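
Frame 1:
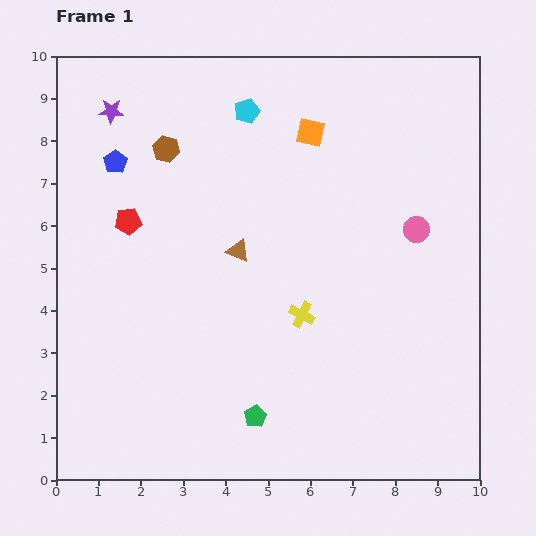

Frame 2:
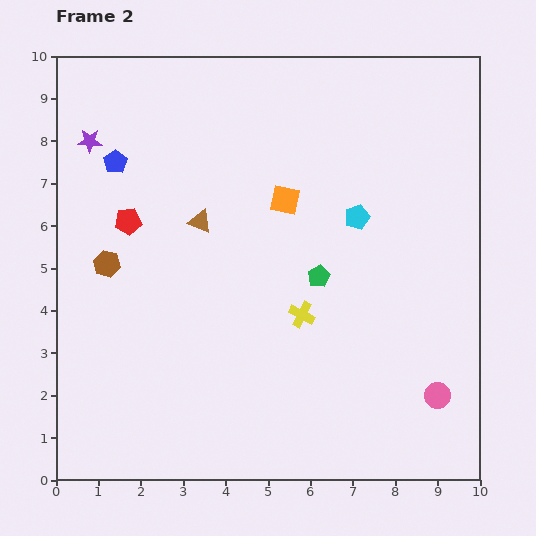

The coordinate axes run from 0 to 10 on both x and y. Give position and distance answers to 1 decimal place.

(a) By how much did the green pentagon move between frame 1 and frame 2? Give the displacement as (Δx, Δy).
(1.5, 3.3)

The green pentagon was at (4.7, 1.5) in frame 1 and (6.2, 4.8) in frame 2.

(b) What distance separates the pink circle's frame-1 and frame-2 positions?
3.9

The pink circle moved from (8.5, 5.9) to (9.0, 2.0), a distance of √(0.5² + 3.9²) ≈ 3.9.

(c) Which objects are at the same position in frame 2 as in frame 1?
the blue pentagon, the red pentagon, the yellow cross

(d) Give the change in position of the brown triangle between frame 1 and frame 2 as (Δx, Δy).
(-0.9, 0.7)

The brown triangle was at (4.3, 5.4) in frame 1 and (3.4, 6.1) in frame 2.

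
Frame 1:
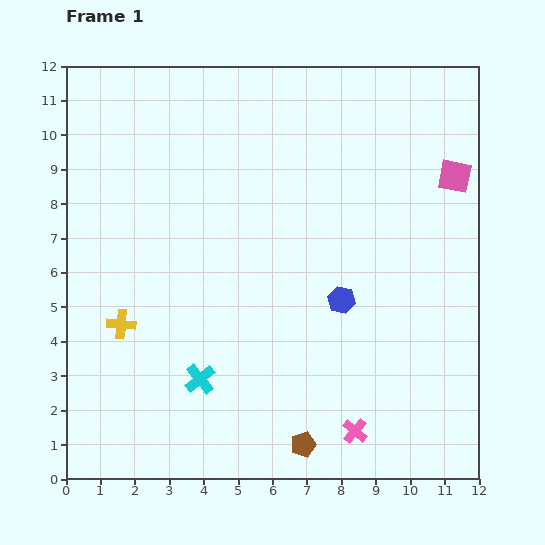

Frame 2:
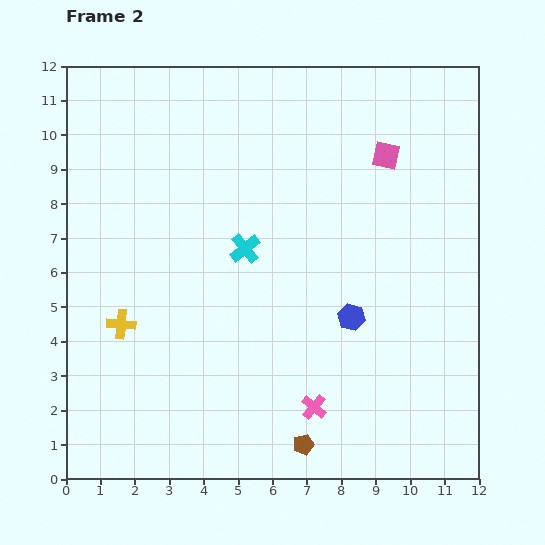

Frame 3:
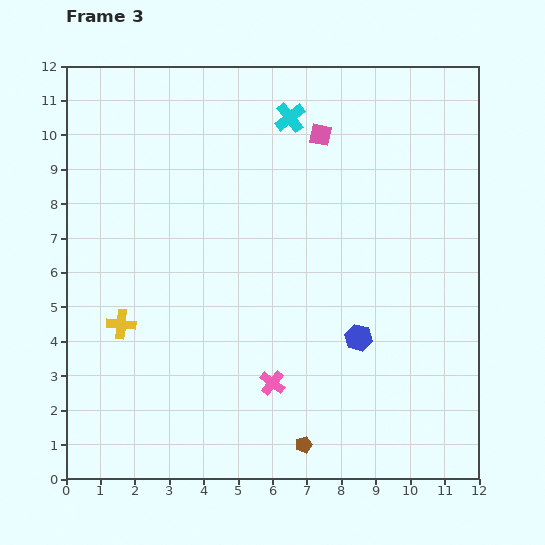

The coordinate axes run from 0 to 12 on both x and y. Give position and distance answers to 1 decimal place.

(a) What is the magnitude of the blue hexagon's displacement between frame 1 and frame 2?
0.6

The blue hexagon moved from (8.0, 5.2) to (8.3, 4.7), a distance of √(0.3² + 0.5²) ≈ 0.6.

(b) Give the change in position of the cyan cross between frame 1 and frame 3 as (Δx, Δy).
(2.6, 7.6)

The cyan cross was at (3.9, 2.9) in frame 1 and (6.5, 10.5) in frame 3.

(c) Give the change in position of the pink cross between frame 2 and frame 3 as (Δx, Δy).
(-1.2, 0.7)

The pink cross was at (7.2, 2.1) in frame 2 and (6.0, 2.8) in frame 3.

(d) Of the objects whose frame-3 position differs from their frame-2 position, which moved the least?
the blue hexagon

(moved 0.6)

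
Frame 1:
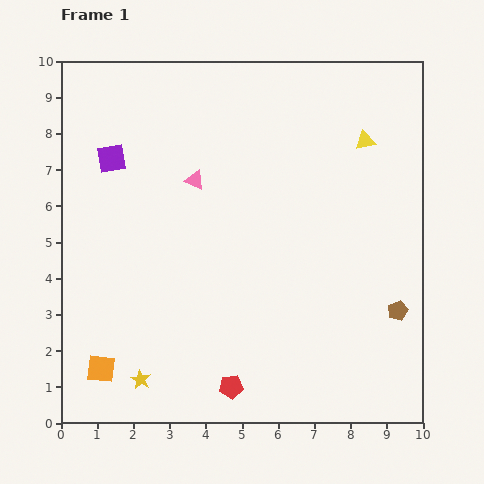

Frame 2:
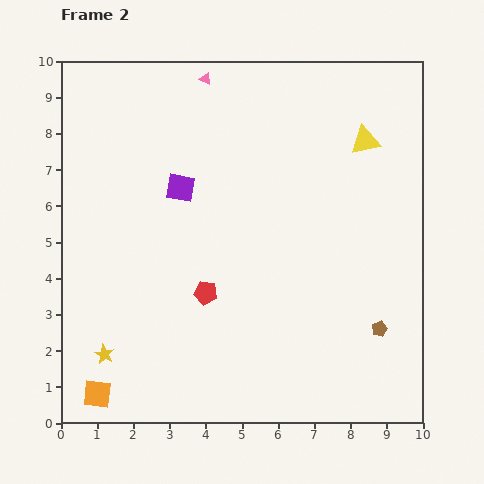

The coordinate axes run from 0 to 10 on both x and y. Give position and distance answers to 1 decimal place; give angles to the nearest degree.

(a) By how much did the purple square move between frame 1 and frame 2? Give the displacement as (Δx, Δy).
(1.9, -0.8)

The purple square was at (1.4, 7.3) in frame 1 and (3.3, 6.5) in frame 2.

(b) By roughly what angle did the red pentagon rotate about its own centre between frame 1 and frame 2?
16° clockwise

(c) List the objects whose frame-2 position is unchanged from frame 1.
the yellow triangle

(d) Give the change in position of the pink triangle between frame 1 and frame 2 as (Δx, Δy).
(0.3, 2.8)

The pink triangle was at (3.7, 6.7) in frame 1 and (4.0, 9.5) in frame 2.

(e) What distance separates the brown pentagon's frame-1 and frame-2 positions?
0.7

The brown pentagon moved from (9.3, 3.1) to (8.8, 2.6), a distance of √(0.5² + 0.5²) ≈ 0.7.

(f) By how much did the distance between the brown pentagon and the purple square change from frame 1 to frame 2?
-2.2

Distance in frame 1: 8.9. Distance in frame 2: 6.7.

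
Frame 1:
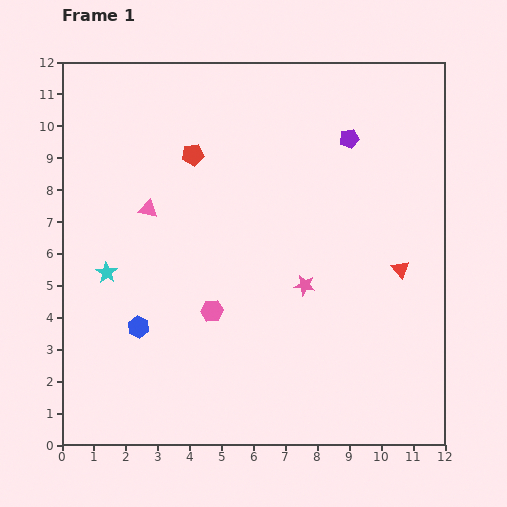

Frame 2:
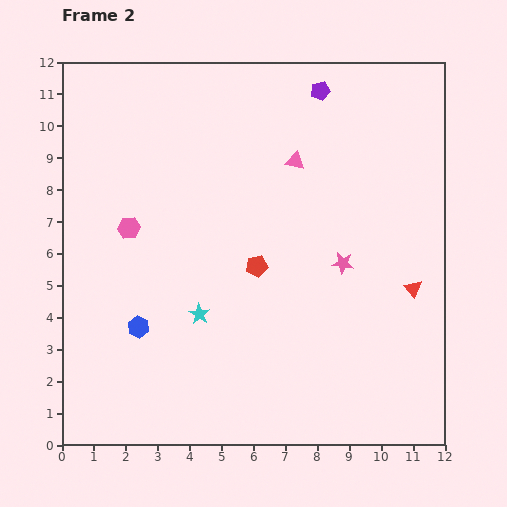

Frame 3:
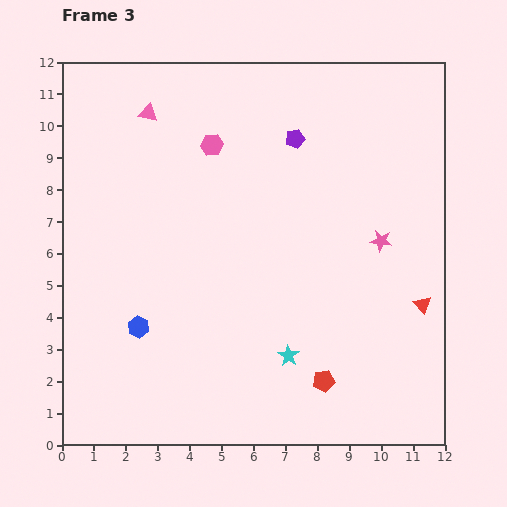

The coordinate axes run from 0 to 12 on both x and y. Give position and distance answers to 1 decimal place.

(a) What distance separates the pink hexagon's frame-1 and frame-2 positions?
3.7

The pink hexagon moved from (4.7, 4.2) to (2.1, 6.8), a distance of √(2.6² + 2.6²) ≈ 3.7.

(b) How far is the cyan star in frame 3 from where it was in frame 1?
6.3

The cyan star moved from (1.4, 5.4) to (7.1, 2.8), a distance of √(5.7² + 2.6²) ≈ 6.3.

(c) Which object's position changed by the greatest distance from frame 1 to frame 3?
the red pentagon

(moved 8.2; next 6.3)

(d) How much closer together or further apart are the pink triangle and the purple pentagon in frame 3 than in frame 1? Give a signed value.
-2.0

Distance in frame 1: 6.7. Distance in frame 3: 4.7.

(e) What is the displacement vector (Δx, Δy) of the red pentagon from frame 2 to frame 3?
(2.1, -3.6)

The red pentagon was at (6.1, 5.6) in frame 2 and (8.2, 2.0) in frame 3.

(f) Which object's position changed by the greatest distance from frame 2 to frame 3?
the pink triangle

(moved 4.8; next 4.2)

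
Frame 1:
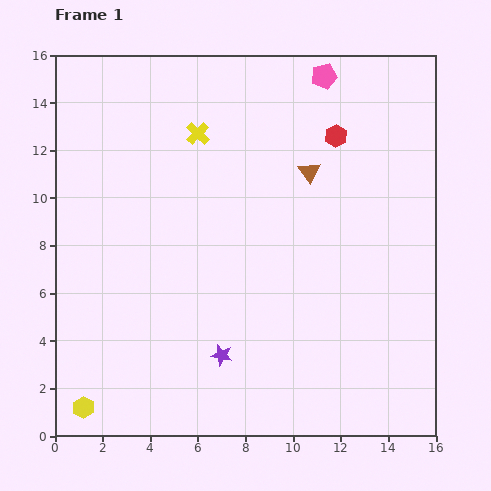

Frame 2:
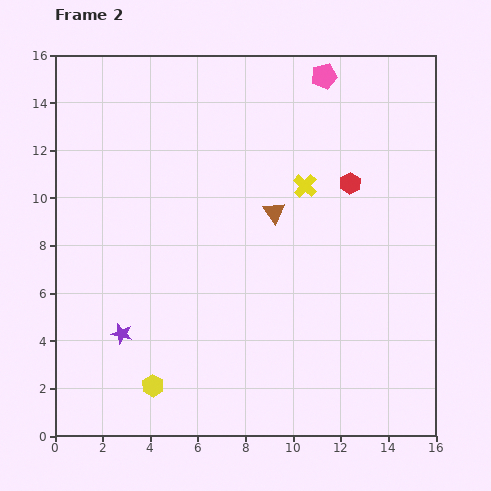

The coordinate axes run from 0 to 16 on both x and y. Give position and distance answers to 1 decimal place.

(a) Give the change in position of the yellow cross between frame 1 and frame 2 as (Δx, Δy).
(4.5, -2.2)

The yellow cross was at (6.0, 12.7) in frame 1 and (10.5, 10.5) in frame 2.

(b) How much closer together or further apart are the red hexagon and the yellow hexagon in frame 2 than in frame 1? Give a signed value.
-3.7

Distance in frame 1: 15.6. Distance in frame 2: 11.9.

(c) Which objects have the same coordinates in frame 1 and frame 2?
the pink pentagon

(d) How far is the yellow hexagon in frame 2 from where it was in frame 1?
3.0

The yellow hexagon moved from (1.2, 1.2) to (4.1, 2.1), a distance of √(2.9² + 0.9²) ≈ 3.0.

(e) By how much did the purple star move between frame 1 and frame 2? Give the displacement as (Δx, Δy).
(-4.2, 0.9)

The purple star was at (7.0, 3.4) in frame 1 and (2.8, 4.3) in frame 2.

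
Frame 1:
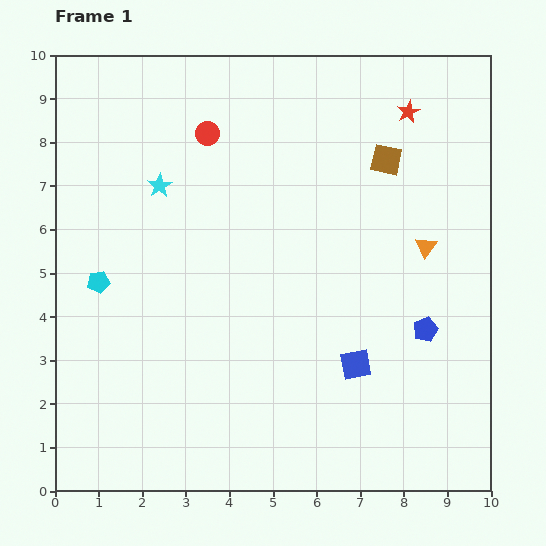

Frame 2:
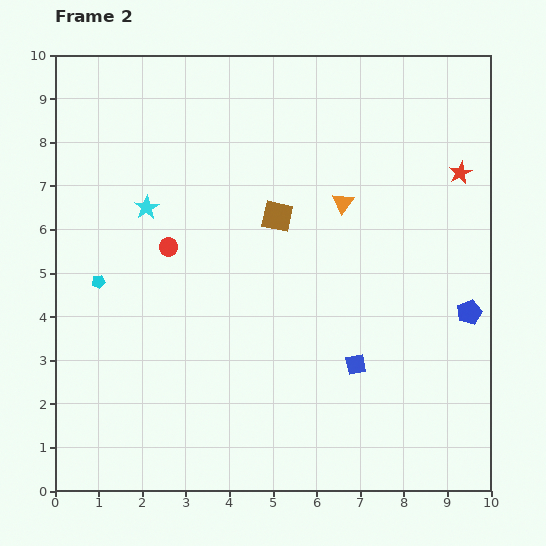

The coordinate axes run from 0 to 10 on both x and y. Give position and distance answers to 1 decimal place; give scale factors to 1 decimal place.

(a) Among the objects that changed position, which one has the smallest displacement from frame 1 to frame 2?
the cyan star

(moved 0.6)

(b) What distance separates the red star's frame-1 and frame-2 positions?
1.8

The red star moved from (8.1, 8.7) to (9.3, 7.3), a distance of √(1.2² + 1.4²) ≈ 1.8.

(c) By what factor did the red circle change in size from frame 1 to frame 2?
0.8×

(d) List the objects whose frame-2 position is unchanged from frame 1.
the cyan pentagon, the blue square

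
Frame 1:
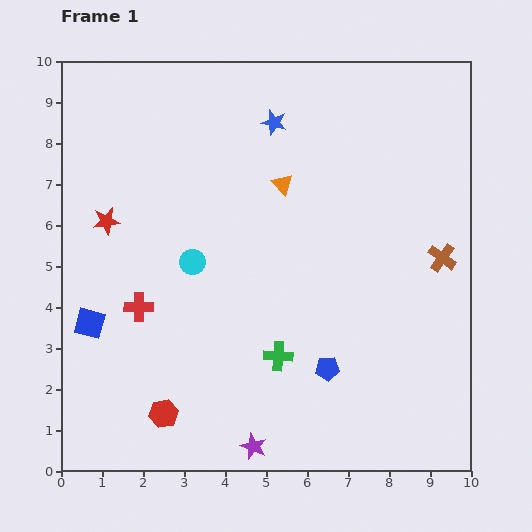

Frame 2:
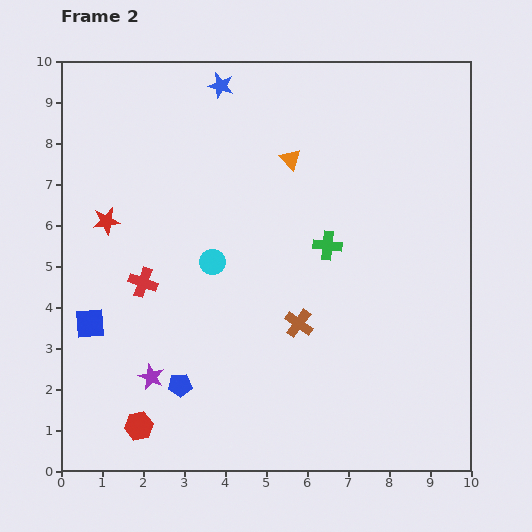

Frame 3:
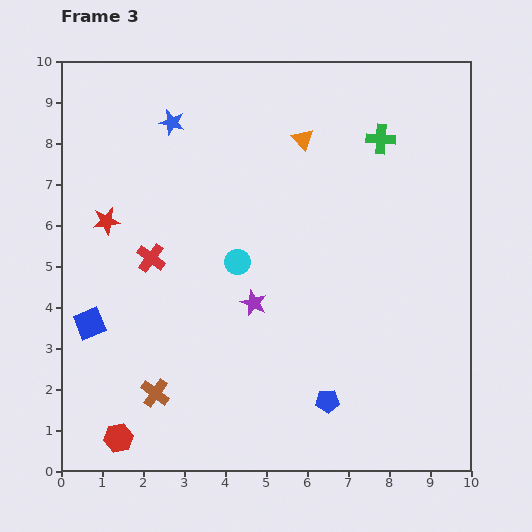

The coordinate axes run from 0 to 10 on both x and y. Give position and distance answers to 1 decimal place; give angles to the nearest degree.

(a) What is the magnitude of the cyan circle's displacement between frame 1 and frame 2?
0.5

The cyan circle moved from (3.2, 5.1) to (3.7, 5.1), a distance of √(0.5² + 0.0²) ≈ 0.5.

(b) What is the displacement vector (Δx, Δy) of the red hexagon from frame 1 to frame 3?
(-1.1, -0.6)

The red hexagon was at (2.5, 1.4) in frame 1 and (1.4, 0.8) in frame 3.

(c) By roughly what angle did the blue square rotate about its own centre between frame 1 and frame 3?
37° counter-clockwise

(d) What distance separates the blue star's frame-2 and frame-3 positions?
1.5

The blue star moved from (3.9, 9.4) to (2.7, 8.5), a distance of √(1.2² + 0.9²) ≈ 1.5.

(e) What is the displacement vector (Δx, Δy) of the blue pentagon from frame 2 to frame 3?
(3.6, -0.4)

The blue pentagon was at (2.9, 2.1) in frame 2 and (6.5, 1.7) in frame 3.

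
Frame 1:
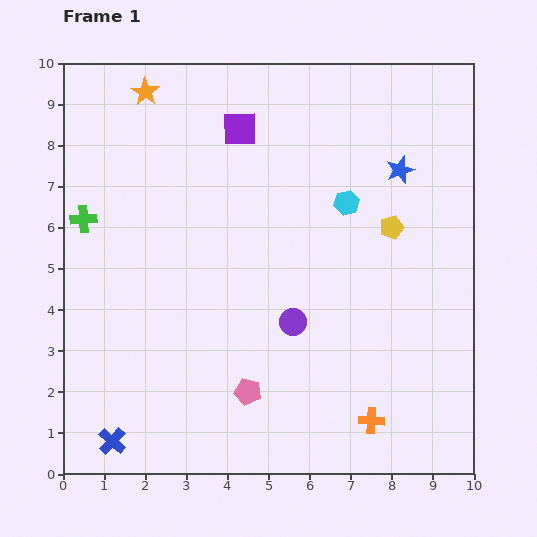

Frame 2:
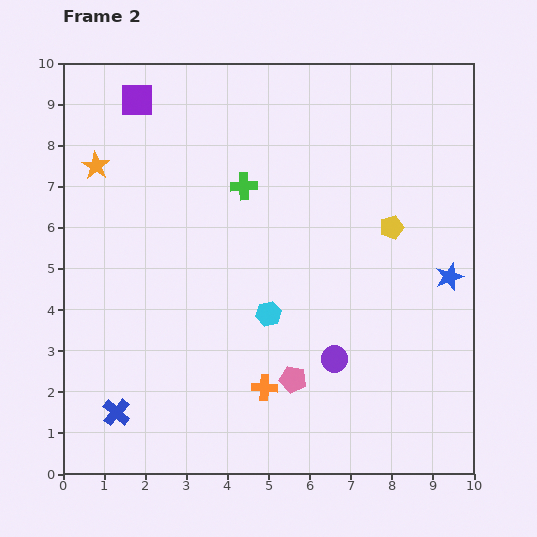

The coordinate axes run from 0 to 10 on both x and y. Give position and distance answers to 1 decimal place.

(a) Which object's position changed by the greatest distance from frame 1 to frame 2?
the green cross

(moved 4.0; next 3.3)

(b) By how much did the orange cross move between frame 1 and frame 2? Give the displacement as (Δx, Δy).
(-2.6, 0.8)

The orange cross was at (7.5, 1.3) in frame 1 and (4.9, 2.1) in frame 2.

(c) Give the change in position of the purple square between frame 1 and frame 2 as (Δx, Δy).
(-2.5, 0.7)

The purple square was at (4.3, 8.4) in frame 1 and (1.8, 9.1) in frame 2.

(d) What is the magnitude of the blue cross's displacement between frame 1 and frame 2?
0.7

The blue cross moved from (1.2, 0.8) to (1.3, 1.5), a distance of √(0.1² + 0.7²) ≈ 0.7.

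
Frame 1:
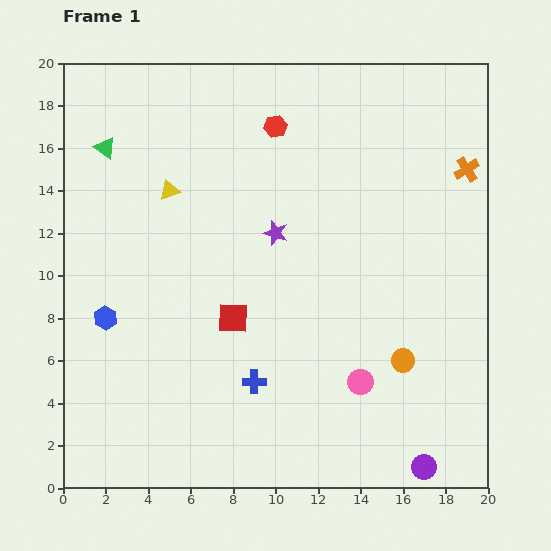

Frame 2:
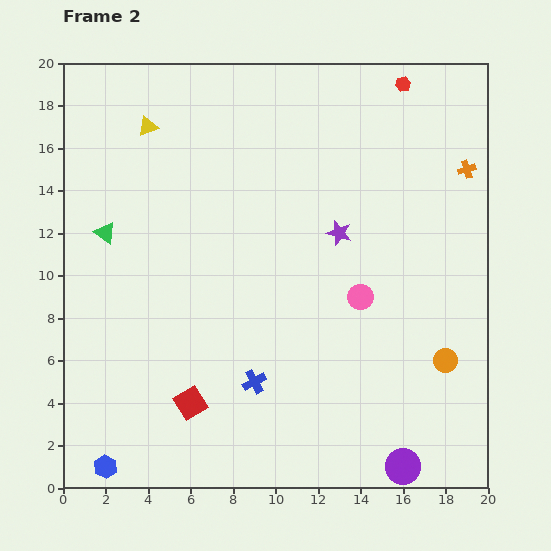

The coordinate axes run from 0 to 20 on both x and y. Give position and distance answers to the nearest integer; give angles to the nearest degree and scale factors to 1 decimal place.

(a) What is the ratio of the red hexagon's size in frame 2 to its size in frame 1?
0.7×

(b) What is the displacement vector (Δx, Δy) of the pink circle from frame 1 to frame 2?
(0, 4)

The pink circle was at (14, 5) in frame 1 and (14, 9) in frame 2.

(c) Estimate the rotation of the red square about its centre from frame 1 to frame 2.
34° counter-clockwise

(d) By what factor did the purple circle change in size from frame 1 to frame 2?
1.4×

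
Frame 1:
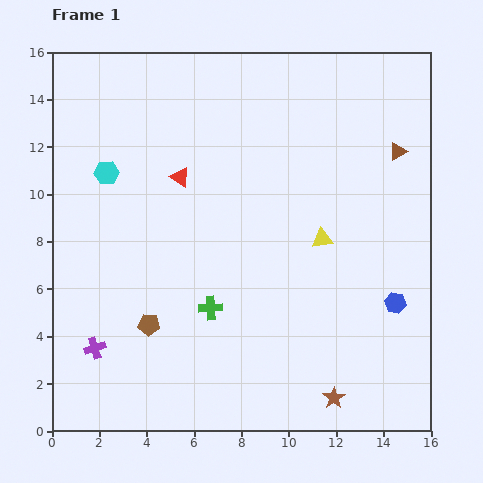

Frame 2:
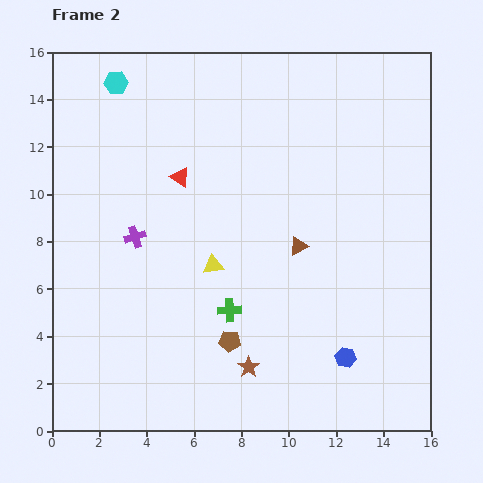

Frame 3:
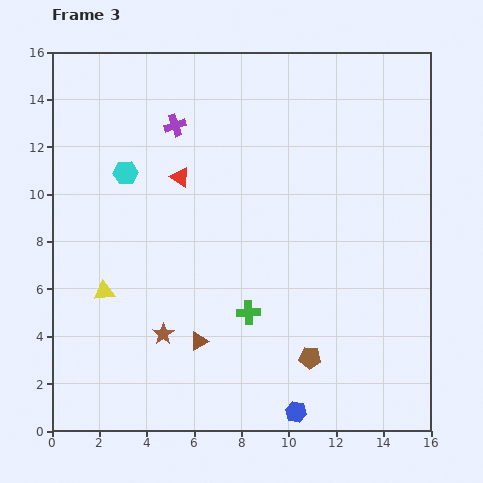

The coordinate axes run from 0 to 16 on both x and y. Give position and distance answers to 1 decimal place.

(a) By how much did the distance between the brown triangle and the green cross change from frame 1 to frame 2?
-6.3

Distance in frame 1: 10.3. Distance in frame 2: 4.0.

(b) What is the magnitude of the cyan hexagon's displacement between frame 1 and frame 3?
0.8

The cyan hexagon moved from (2.3, 10.9) to (3.1, 10.9), a distance of √(0.8² + 0.0²) ≈ 0.8.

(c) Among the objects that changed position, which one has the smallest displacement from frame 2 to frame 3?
the green cross

(moved 0.8)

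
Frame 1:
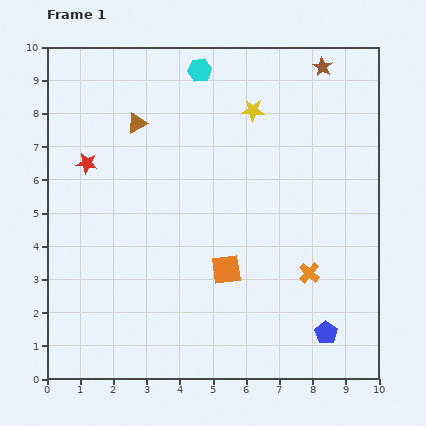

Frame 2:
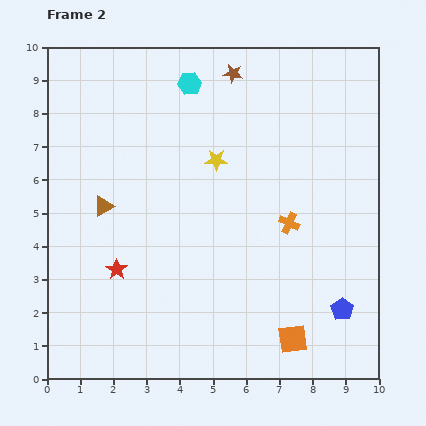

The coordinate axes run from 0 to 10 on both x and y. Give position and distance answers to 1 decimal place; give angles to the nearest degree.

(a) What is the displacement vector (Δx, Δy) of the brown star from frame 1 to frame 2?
(-2.7, -0.2)

The brown star was at (8.3, 9.4) in frame 1 and (5.6, 9.2) in frame 2.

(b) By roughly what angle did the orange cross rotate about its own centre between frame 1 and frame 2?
17° counter-clockwise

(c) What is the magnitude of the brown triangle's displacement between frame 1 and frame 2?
2.7

The brown triangle moved from (2.7, 7.7) to (1.7, 5.2), a distance of √(1.0² + 2.5²) ≈ 2.7.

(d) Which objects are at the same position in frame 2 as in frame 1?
none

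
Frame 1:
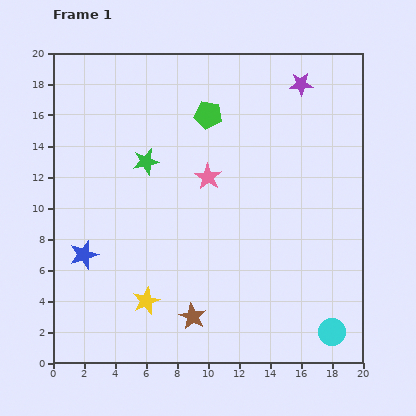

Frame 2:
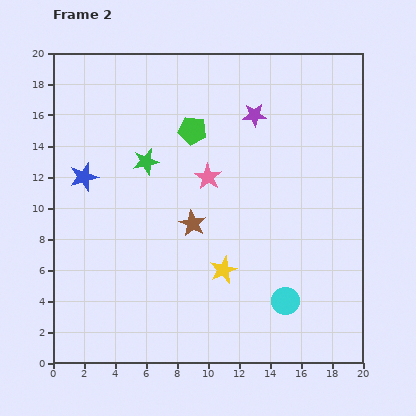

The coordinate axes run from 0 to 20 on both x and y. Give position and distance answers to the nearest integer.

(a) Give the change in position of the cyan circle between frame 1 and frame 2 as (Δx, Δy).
(-3, 2)

The cyan circle was at (18, 2) in frame 1 and (15, 4) in frame 2.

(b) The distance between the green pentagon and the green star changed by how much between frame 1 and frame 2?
-1

Distance in frame 1: 5. Distance in frame 2: 4.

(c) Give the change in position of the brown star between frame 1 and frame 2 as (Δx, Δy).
(0, 6)

The brown star was at (9, 3) in frame 1 and (9, 9) in frame 2.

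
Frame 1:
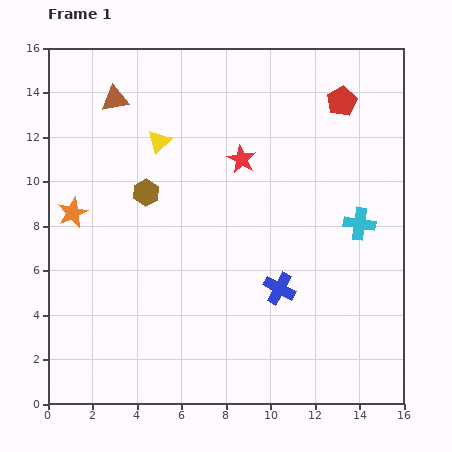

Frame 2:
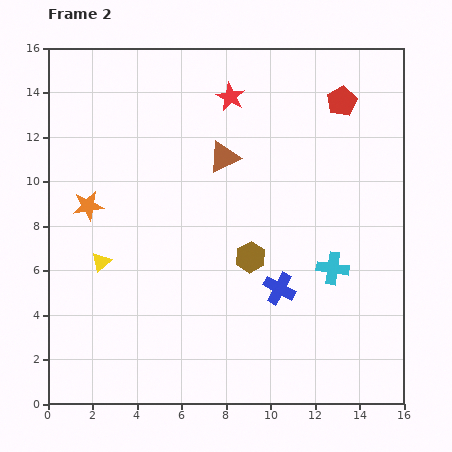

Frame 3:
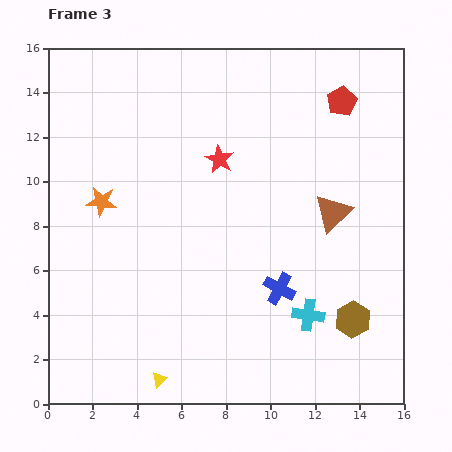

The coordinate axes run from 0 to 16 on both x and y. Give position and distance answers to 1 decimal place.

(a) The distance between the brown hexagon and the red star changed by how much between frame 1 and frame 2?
+2.7

Distance in frame 1: 4.6. Distance in frame 2: 7.3.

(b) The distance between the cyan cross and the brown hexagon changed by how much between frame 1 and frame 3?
-7.7

Distance in frame 1: 9.7. Distance in frame 3: 2.0.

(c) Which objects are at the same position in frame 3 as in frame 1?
the red pentagon, the blue cross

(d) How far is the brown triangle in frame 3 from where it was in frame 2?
5.5

The brown triangle moved from (7.9, 11.1) to (12.8, 8.6), a distance of √(4.9² + 2.5²) ≈ 5.5.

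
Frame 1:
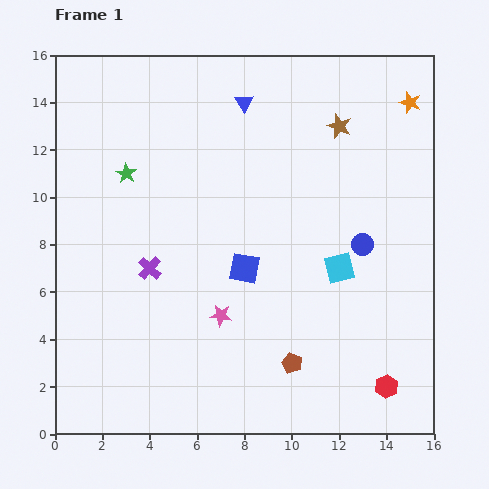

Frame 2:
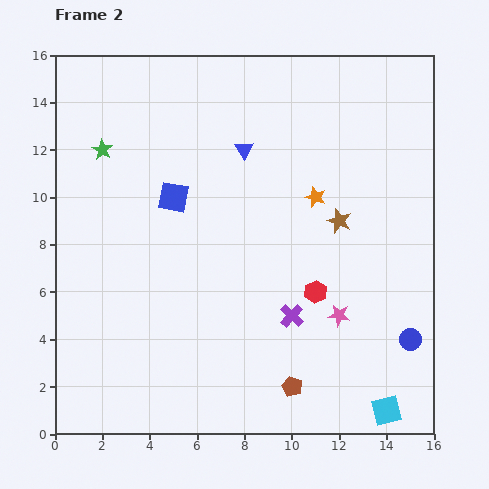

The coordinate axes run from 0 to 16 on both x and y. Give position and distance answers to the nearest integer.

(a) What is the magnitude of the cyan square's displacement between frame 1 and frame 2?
6

The cyan square moved from (12, 7) to (14, 1), a distance of √(2² + 6²) ≈ 6.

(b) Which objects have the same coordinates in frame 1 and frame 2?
none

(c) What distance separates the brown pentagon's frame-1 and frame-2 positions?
1

The brown pentagon moved from (10, 3) to (10, 2), a distance of √(0² + 1²) ≈ 1.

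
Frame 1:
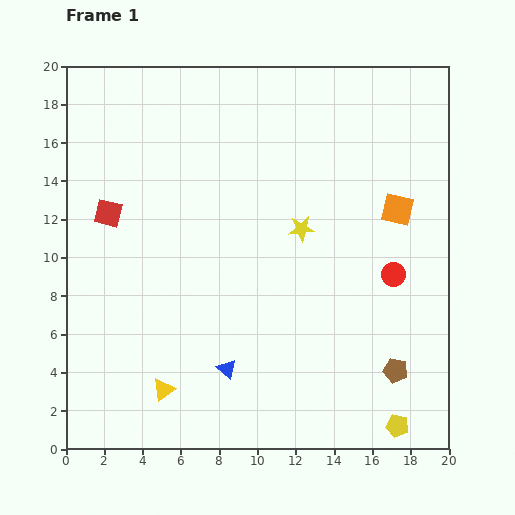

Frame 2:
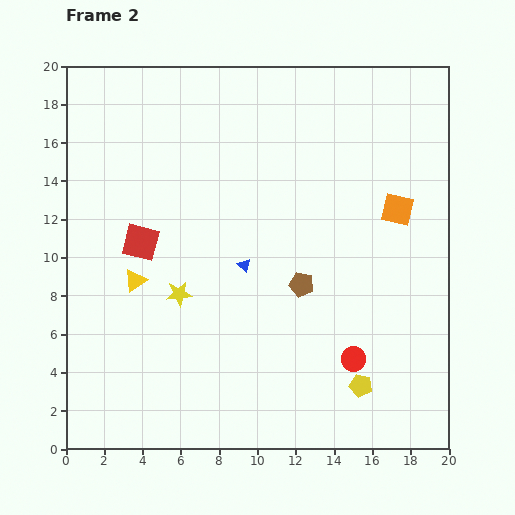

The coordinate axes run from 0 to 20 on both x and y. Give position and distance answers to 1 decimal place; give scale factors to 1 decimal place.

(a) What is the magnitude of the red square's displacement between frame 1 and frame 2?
2.3

The red square moved from (2.2, 12.3) to (3.9, 10.8), a distance of √(1.7² + 1.5²) ≈ 2.3.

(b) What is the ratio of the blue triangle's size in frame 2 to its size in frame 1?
0.7×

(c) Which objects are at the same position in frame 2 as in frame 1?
the orange square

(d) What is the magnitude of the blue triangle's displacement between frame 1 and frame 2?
5.5

The blue triangle moved from (8.4, 4.2) to (9.3, 9.6), a distance of √(0.9² + 5.4²) ≈ 5.5.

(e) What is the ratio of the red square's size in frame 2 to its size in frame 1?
1.3×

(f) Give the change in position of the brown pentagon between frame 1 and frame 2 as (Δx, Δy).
(-4.9, 4.5)

The brown pentagon was at (17.2, 4.1) in frame 1 and (12.3, 8.6) in frame 2.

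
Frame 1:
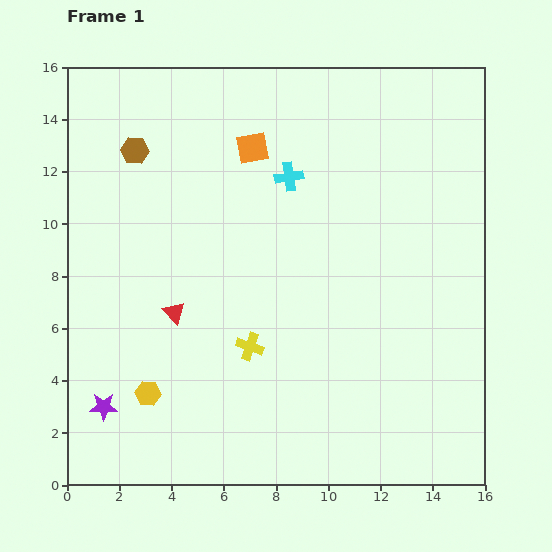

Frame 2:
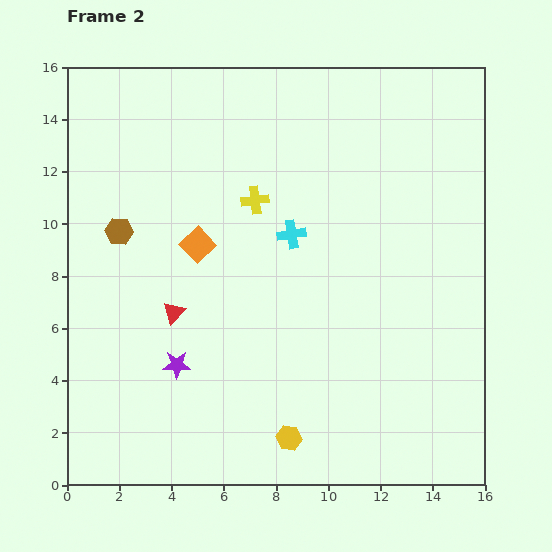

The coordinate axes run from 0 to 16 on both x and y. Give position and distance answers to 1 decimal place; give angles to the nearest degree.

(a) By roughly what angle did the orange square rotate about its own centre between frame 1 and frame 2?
33° counter-clockwise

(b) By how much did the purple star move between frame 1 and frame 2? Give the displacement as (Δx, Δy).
(2.8, 1.6)

The purple star was at (1.4, 3.0) in frame 1 and (4.2, 4.6) in frame 2.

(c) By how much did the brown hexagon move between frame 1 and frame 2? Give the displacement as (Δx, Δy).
(-0.6, -3.1)

The brown hexagon was at (2.6, 12.8) in frame 1 and (2.0, 9.7) in frame 2.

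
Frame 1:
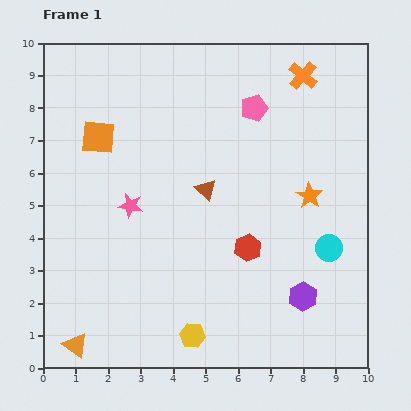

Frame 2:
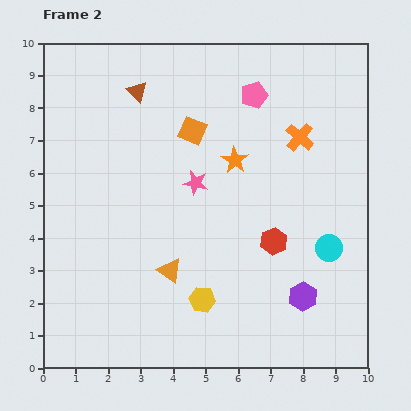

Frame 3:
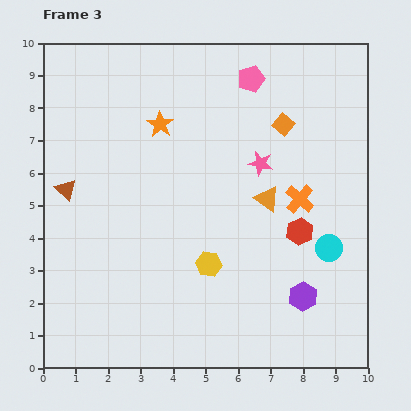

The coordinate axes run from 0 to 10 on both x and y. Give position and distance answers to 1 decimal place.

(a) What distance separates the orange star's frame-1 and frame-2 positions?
2.5

The orange star moved from (8.2, 5.3) to (5.9, 6.4), a distance of √(2.3² + 1.1²) ≈ 2.5.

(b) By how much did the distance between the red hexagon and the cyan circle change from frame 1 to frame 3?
-1.5

Distance in frame 1: 2.5. Distance in frame 3: 1.0.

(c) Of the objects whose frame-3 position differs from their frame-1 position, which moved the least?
the pink pentagon

(moved 0.9)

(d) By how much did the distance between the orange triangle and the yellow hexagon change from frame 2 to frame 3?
+1.4

Distance in frame 2: 1.3. Distance in frame 3: 2.7.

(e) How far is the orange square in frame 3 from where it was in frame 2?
2.8

The orange square moved from (4.6, 7.3) to (7.4, 7.5), a distance of √(2.8² + 0.2²) ≈ 2.8.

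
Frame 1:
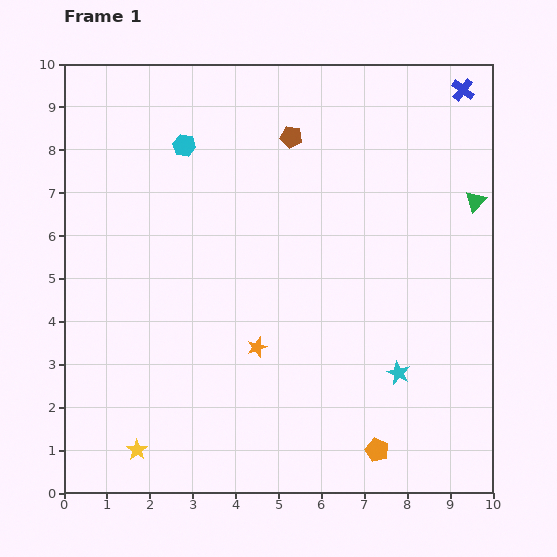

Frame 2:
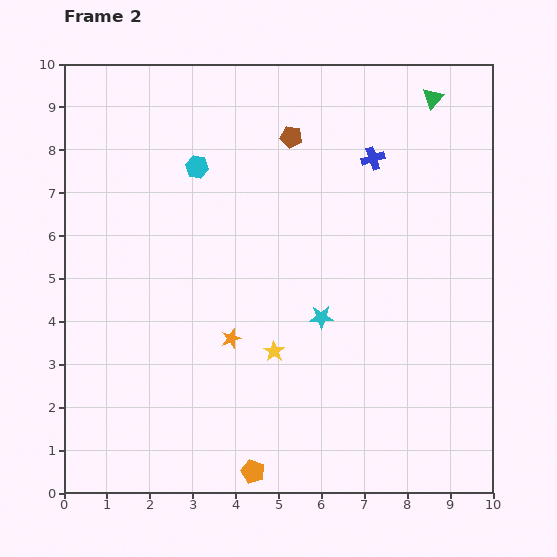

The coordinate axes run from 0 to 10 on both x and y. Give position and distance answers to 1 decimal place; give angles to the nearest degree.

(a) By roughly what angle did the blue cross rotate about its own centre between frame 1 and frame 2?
35° clockwise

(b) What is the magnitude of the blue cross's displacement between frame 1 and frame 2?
2.6

The blue cross moved from (9.3, 9.4) to (7.2, 7.8), a distance of √(2.1² + 1.6²) ≈ 2.6.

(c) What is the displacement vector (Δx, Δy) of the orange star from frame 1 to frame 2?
(-0.6, 0.2)

The orange star was at (4.5, 3.4) in frame 1 and (3.9, 3.6) in frame 2.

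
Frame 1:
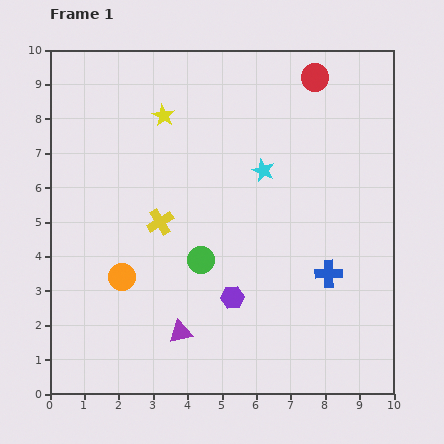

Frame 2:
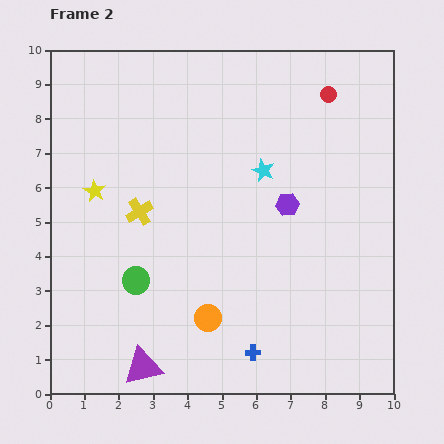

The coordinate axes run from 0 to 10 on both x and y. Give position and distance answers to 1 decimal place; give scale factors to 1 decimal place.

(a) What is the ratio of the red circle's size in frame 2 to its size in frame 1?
0.6×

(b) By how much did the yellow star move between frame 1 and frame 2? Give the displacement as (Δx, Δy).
(-2.0, -2.2)

The yellow star was at (3.3, 8.1) in frame 1 and (1.3, 5.9) in frame 2.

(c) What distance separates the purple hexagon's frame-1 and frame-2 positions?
3.1

The purple hexagon moved from (5.3, 2.8) to (6.9, 5.5), a distance of √(1.6² + 2.7²) ≈ 3.1.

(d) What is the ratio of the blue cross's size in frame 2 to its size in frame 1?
0.6×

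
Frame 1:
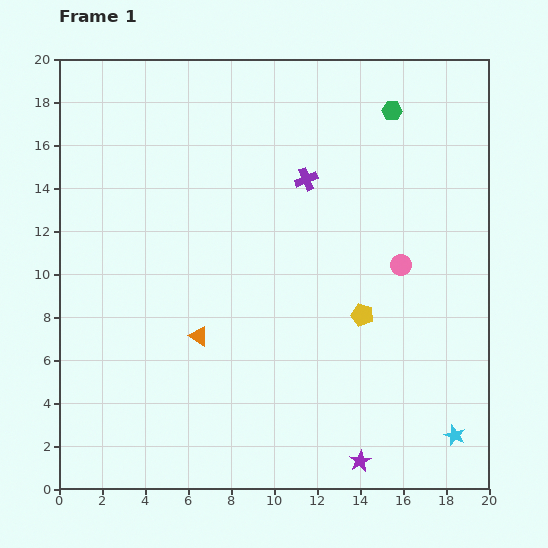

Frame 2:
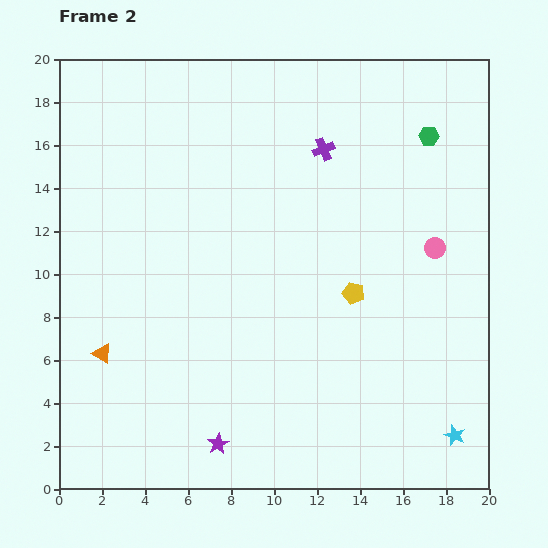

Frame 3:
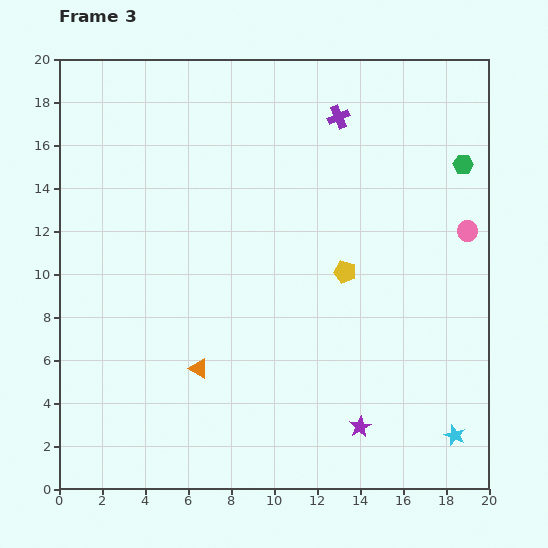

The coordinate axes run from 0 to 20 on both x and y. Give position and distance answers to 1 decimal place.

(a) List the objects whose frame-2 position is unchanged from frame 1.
the cyan star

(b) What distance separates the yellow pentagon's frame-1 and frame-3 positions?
2.2

The yellow pentagon moved from (14.1, 8.1) to (13.3, 10.1), a distance of √(0.8² + 2.0²) ≈ 2.2.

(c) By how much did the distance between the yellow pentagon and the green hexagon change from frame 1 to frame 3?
-2.2

Distance in frame 1: 9.6. Distance in frame 3: 7.4.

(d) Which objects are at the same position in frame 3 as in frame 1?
the cyan star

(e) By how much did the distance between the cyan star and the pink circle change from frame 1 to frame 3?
+1.2

Distance in frame 1: 8.3. Distance in frame 3: 9.5.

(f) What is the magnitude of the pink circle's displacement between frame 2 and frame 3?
1.7

The pink circle moved from (17.5, 11.2) to (19.0, 12.0), a distance of √(1.5² + 0.8²) ≈ 1.7.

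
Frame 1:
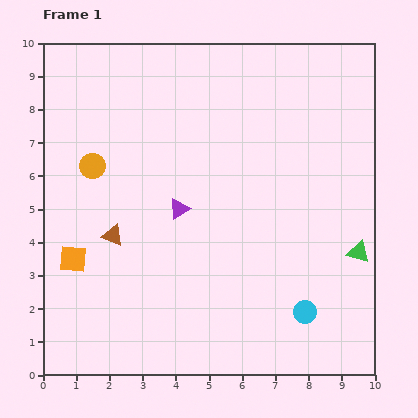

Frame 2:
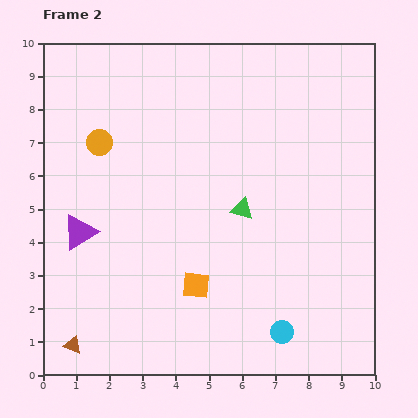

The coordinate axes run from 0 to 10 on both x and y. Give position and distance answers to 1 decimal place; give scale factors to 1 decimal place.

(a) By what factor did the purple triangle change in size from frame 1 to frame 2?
1.7×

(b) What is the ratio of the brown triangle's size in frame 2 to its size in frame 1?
0.8×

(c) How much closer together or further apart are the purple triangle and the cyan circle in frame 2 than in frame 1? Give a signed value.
+1.9

Distance in frame 1: 4.9. Distance in frame 2: 6.8.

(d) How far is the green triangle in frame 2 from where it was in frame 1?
3.7

The green triangle moved from (9.5, 3.7) to (6.0, 5.0), a distance of √(3.5² + 1.3²) ≈ 3.7.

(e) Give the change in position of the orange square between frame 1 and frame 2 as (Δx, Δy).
(3.7, -0.8)

The orange square was at (0.9, 3.5) in frame 1 and (4.6, 2.7) in frame 2.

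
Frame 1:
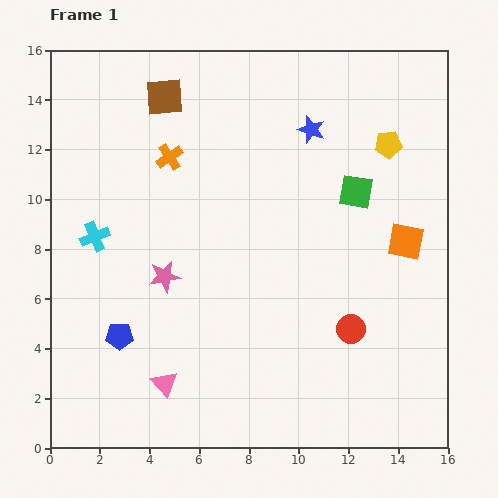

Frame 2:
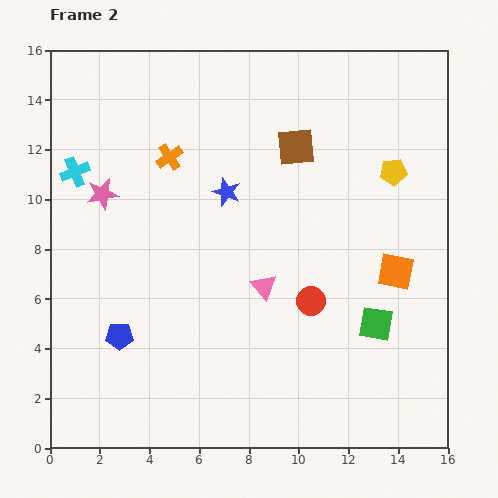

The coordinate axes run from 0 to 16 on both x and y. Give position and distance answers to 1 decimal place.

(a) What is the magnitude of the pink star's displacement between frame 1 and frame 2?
4.1

The pink star moved from (4.6, 6.9) to (2.1, 10.2), a distance of √(2.5² + 3.3²) ≈ 4.1.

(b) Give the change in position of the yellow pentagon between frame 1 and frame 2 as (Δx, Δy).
(0.2, -1.1)

The yellow pentagon was at (13.6, 12.2) in frame 1 and (13.8, 11.1) in frame 2.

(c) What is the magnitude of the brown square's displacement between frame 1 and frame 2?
5.7

The brown square moved from (4.6, 14.1) to (9.9, 12.1), a distance of √(5.3² + 2.0²) ≈ 5.7.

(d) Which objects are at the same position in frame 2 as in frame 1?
the blue pentagon, the orange cross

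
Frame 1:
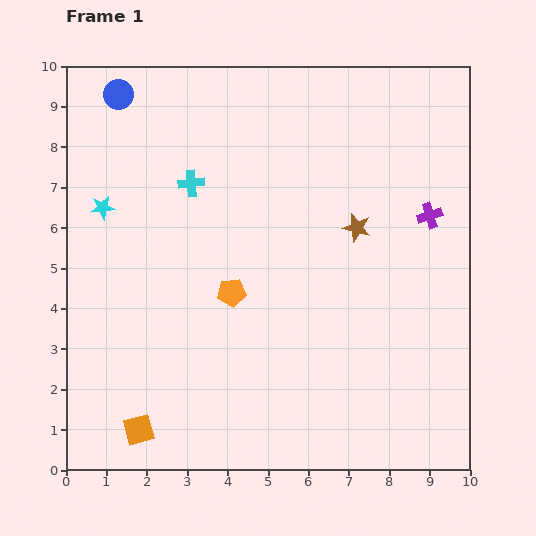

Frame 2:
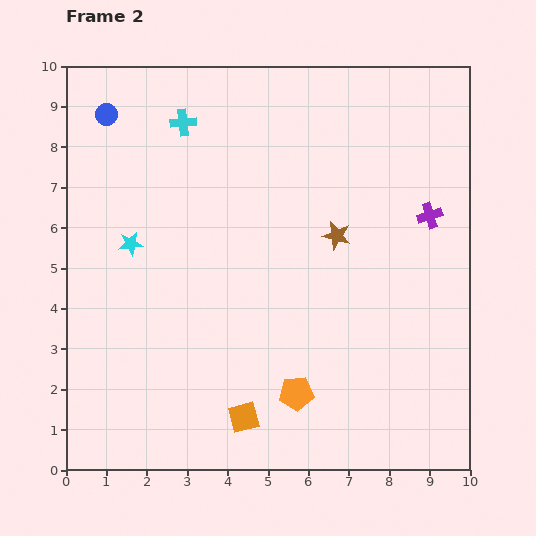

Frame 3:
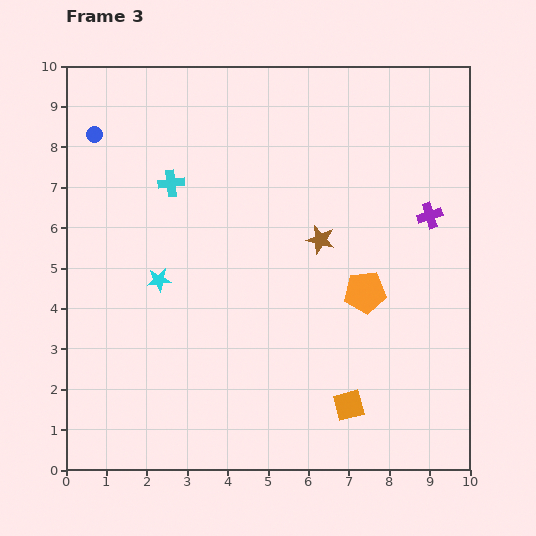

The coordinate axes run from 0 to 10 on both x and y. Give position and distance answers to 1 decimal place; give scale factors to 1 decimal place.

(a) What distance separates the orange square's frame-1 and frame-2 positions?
2.6

The orange square moved from (1.8, 1.0) to (4.4, 1.3), a distance of √(2.6² + 0.3²) ≈ 2.6.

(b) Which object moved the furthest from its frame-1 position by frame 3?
the orange square

(moved 5.2; next 3.3)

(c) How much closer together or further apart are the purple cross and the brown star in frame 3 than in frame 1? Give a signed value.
+1.0

Distance in frame 1: 1.8. Distance in frame 3: 2.8.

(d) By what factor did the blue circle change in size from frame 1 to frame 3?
0.6×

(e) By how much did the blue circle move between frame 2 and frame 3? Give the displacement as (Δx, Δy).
(-0.3, -0.5)

The blue circle was at (1.0, 8.8) in frame 2 and (0.7, 8.3) in frame 3.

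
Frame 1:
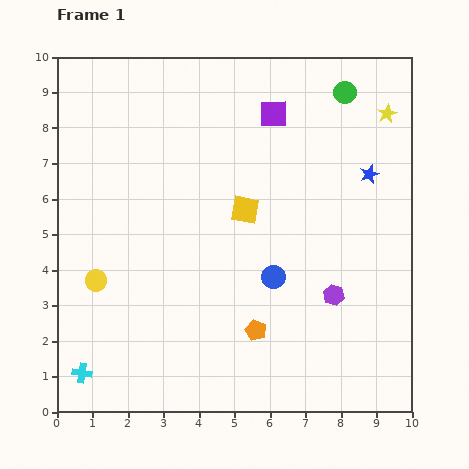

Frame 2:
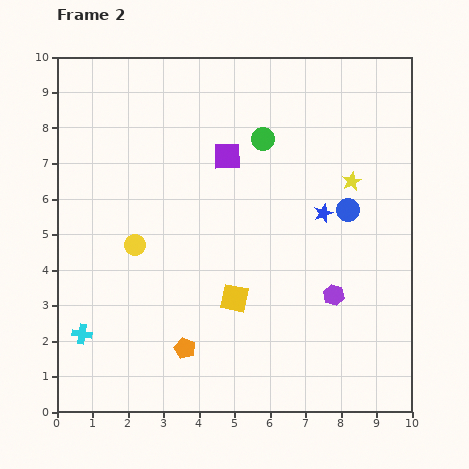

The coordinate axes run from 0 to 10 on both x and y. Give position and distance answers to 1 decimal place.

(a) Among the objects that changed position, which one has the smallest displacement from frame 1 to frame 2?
the cyan cross

(moved 1.1)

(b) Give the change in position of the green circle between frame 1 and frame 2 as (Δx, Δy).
(-2.3, -1.3)

The green circle was at (8.1, 9.0) in frame 1 and (5.8, 7.7) in frame 2.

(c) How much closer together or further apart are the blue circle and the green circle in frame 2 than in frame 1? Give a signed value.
-2.5

Distance in frame 1: 5.6. Distance in frame 2: 3.1.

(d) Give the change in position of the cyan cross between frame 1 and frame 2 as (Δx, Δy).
(0.0, 1.1)

The cyan cross was at (0.7, 1.1) in frame 1 and (0.7, 2.2) in frame 2.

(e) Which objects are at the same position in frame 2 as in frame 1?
the purple hexagon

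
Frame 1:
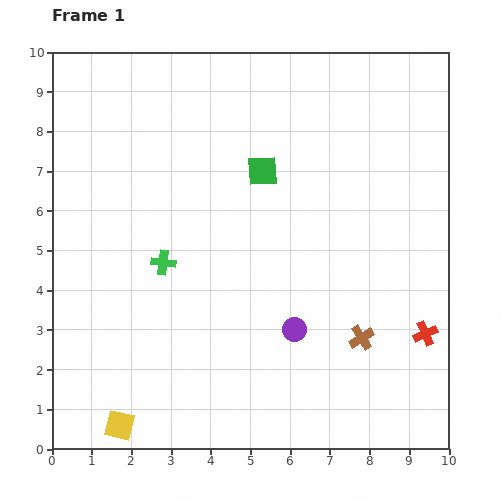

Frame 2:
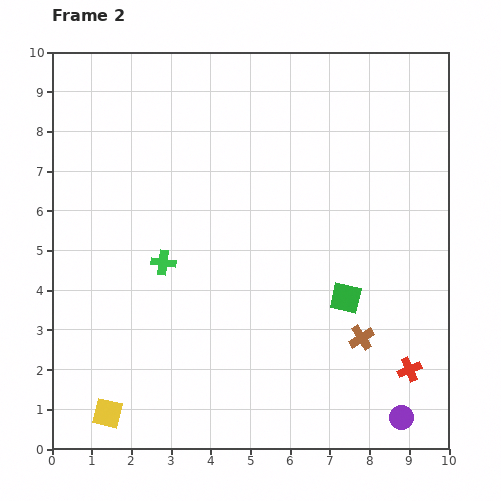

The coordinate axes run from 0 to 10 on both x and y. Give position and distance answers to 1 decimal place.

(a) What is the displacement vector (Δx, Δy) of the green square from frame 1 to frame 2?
(2.1, -3.2)

The green square was at (5.3, 7.0) in frame 1 and (7.4, 3.8) in frame 2.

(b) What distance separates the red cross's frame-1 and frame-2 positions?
1.0

The red cross moved from (9.4, 2.9) to (9.0, 2.0), a distance of √(0.4² + 0.9²) ≈ 1.0.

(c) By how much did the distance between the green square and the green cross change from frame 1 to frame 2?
+1.3

Distance in frame 1: 3.4. Distance in frame 2: 4.7.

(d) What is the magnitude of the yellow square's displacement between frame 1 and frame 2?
0.4

The yellow square moved from (1.7, 0.6) to (1.4, 0.9), a distance of √(0.3² + 0.3²) ≈ 0.4.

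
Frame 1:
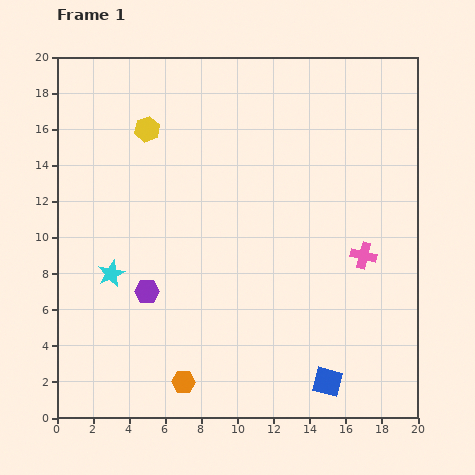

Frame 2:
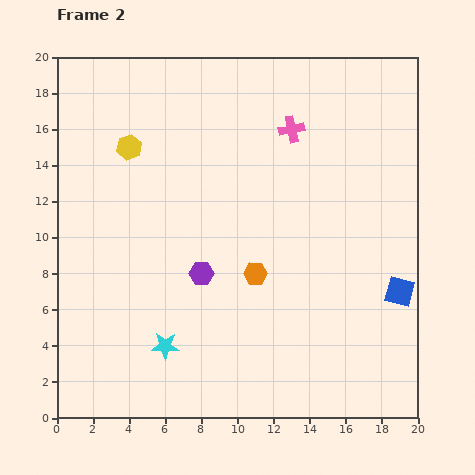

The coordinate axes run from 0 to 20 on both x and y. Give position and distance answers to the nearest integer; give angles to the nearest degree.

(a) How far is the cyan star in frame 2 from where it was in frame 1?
5

The cyan star moved from (3, 8) to (6, 4), a distance of √(3² + 4²) ≈ 5.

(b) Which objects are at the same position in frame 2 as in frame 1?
none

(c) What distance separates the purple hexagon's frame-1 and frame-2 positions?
3

The purple hexagon moved from (5, 7) to (8, 8), a distance of √(3² + 1²) ≈ 3.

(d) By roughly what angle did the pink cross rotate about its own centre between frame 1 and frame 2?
26° counter-clockwise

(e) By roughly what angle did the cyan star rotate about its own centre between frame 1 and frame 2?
25° clockwise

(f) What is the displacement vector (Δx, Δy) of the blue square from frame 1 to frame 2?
(4, 5)

The blue square was at (15, 2) in frame 1 and (19, 7) in frame 2.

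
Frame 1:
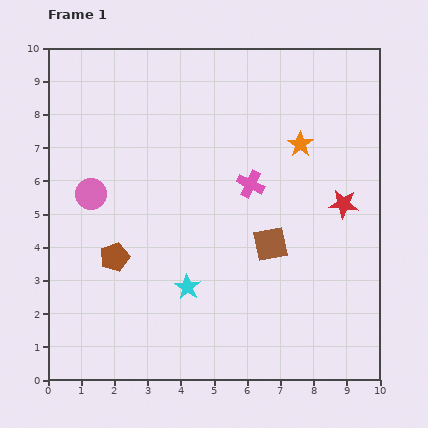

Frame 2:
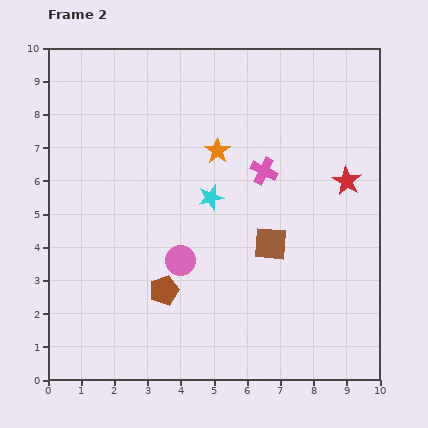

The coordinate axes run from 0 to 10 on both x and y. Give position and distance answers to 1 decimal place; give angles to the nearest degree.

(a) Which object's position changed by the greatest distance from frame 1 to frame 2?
the pink circle

(moved 3.4; next 2.8)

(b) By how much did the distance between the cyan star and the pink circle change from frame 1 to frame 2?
-1.9

Distance in frame 1: 4.0. Distance in frame 2: 2.1.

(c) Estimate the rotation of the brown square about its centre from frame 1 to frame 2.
16° clockwise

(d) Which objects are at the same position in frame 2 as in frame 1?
the brown square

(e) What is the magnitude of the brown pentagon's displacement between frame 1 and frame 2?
1.8

The brown pentagon moved from (2.0, 3.7) to (3.5, 2.7), a distance of √(1.5² + 1.0²) ≈ 1.8.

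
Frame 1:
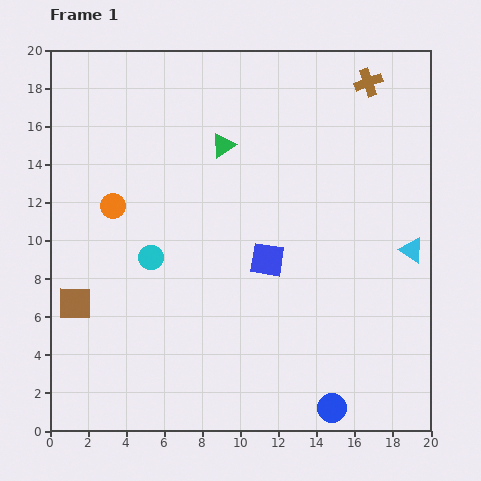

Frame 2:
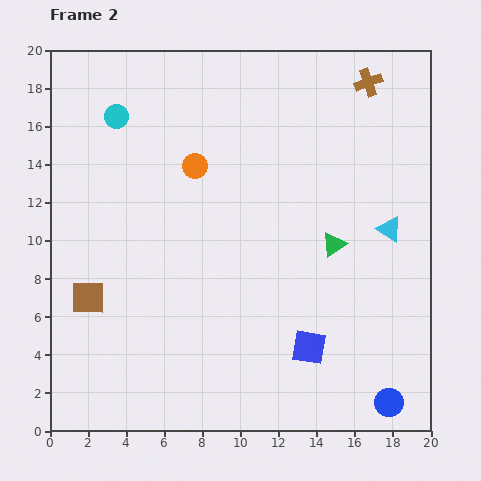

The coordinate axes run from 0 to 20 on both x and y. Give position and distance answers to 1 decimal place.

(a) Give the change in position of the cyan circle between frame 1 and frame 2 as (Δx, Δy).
(-1.8, 7.4)

The cyan circle was at (5.3, 9.1) in frame 1 and (3.5, 16.5) in frame 2.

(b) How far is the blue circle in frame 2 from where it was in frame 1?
3.0

The blue circle moved from (14.8, 1.2) to (17.8, 1.5), a distance of √(3.0² + 0.3²) ≈ 3.0.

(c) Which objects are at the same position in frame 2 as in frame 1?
the brown cross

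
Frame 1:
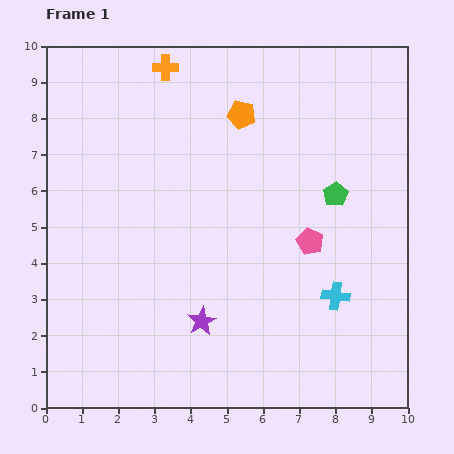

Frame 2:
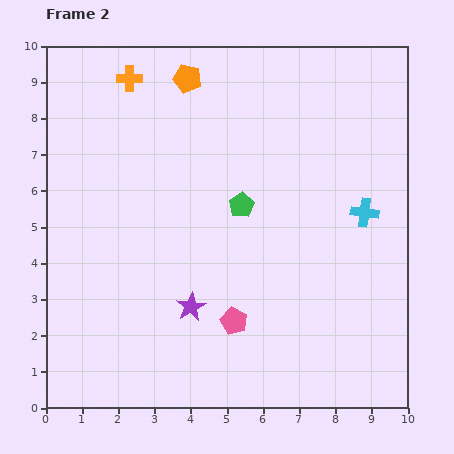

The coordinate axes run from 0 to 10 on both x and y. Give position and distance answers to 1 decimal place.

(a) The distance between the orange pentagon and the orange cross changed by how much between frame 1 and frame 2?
-0.9

Distance in frame 1: 2.5. Distance in frame 2: 1.6.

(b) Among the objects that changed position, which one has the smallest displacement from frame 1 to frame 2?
the purple star

(moved 0.5)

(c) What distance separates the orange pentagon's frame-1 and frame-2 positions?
1.8

The orange pentagon moved from (5.4, 8.1) to (3.9, 9.1), a distance of √(1.5² + 1.0²) ≈ 1.8.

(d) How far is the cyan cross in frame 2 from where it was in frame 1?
2.4

The cyan cross moved from (8.0, 3.1) to (8.8, 5.4), a distance of √(0.8² + 2.3²) ≈ 2.4.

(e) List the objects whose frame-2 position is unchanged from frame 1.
none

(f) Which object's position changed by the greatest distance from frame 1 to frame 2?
the pink pentagon

(moved 3.0; next 2.6)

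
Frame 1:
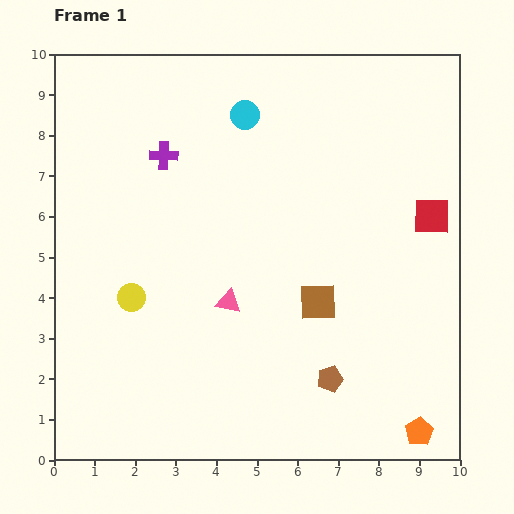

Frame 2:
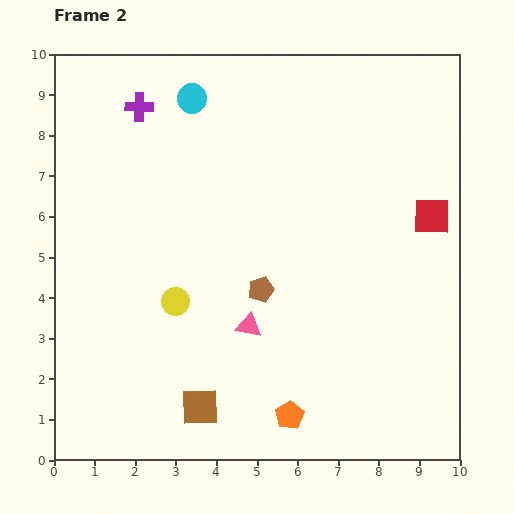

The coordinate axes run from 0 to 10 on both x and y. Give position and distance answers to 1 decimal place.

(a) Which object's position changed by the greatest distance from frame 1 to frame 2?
the brown square

(moved 3.9; next 3.2)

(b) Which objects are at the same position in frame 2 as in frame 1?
the red square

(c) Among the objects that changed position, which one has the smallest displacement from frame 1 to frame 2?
the pink triangle

(moved 0.8)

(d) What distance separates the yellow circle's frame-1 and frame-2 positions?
1.1

The yellow circle moved from (1.9, 4.0) to (3.0, 3.9), a distance of √(1.1² + 0.1²) ≈ 1.1.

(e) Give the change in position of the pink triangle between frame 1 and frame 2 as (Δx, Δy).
(0.5, -0.6)

The pink triangle was at (4.3, 3.9) in frame 1 and (4.8, 3.3) in frame 2.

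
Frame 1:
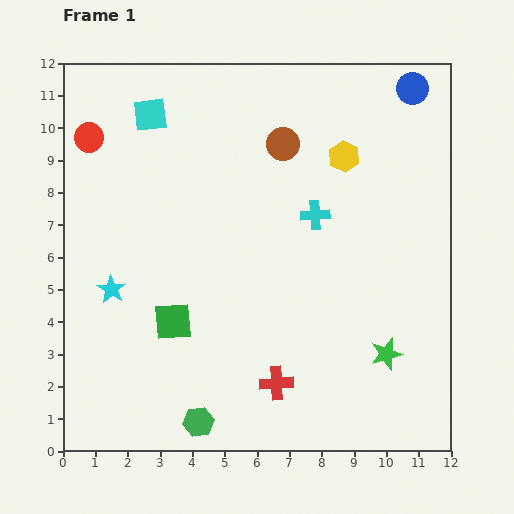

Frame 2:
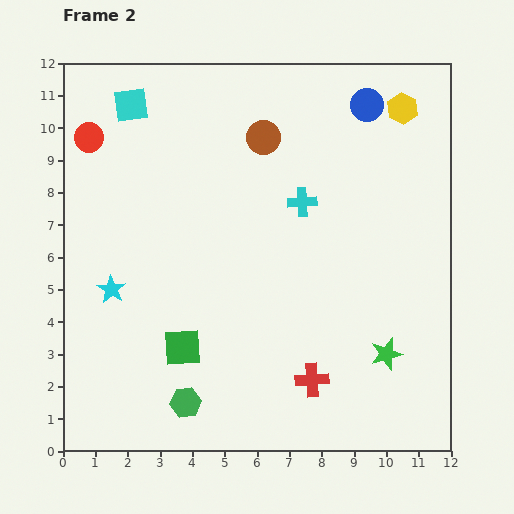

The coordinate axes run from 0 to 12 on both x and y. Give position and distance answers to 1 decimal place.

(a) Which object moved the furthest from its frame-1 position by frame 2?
the yellow hexagon

(moved 2.3; next 1.5)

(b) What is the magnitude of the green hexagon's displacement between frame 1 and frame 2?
0.7

The green hexagon moved from (4.2, 0.9) to (3.8, 1.5), a distance of √(0.4² + 0.6²) ≈ 0.7.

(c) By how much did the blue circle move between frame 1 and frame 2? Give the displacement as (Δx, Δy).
(-1.4, -0.5)

The blue circle was at (10.8, 11.2) in frame 1 and (9.4, 10.7) in frame 2.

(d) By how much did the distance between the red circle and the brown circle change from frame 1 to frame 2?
-0.6

Distance in frame 1: 6.0. Distance in frame 2: 5.4.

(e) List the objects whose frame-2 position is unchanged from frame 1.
the cyan star, the red circle, the green star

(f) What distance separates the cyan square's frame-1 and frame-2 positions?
0.7

The cyan square moved from (2.7, 10.4) to (2.1, 10.7), a distance of √(0.6² + 0.3²) ≈ 0.7.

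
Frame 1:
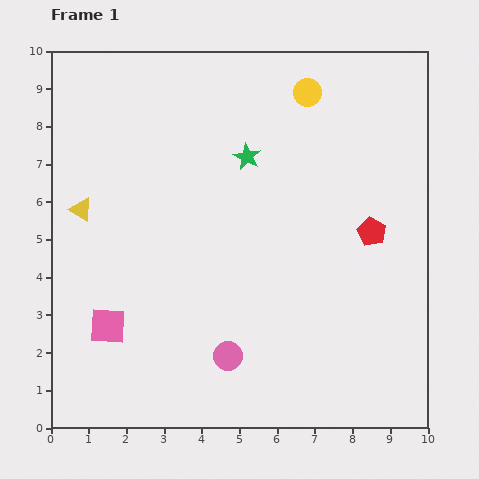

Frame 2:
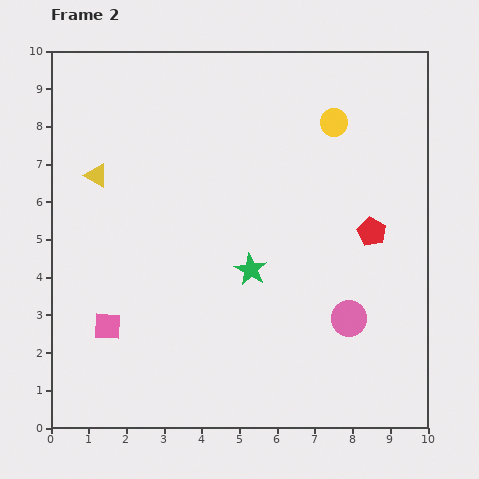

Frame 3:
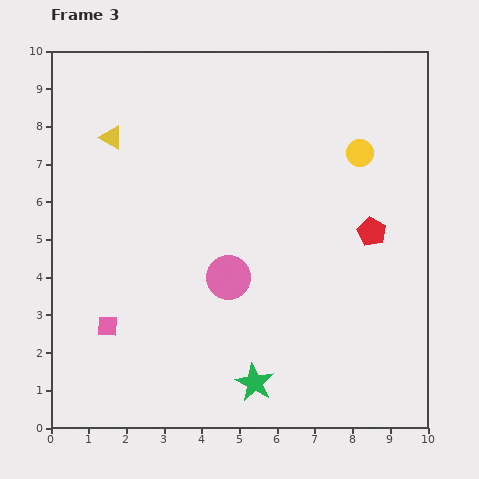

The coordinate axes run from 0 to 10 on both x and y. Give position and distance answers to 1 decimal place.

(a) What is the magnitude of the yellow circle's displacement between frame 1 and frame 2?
1.1

The yellow circle moved from (6.8, 8.9) to (7.5, 8.1), a distance of √(0.7² + 0.8²) ≈ 1.1.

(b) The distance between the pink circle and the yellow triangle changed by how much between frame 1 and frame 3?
-0.7

Distance in frame 1: 5.5. Distance in frame 3: 4.8.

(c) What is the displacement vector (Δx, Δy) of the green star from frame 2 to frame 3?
(0.1, -3.0)

The green star was at (5.3, 4.2) in frame 2 and (5.4, 1.2) in frame 3.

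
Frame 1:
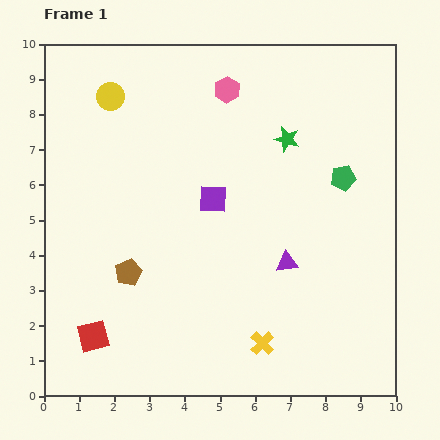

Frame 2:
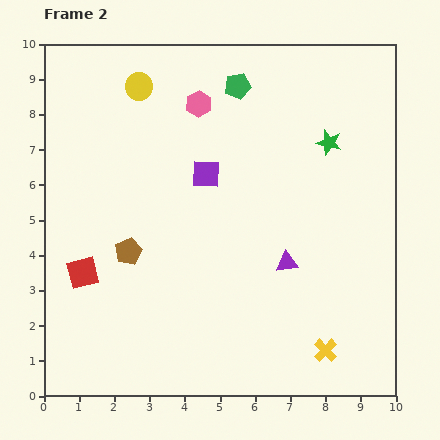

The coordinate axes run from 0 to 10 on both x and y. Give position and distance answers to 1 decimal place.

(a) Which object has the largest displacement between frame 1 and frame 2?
the green pentagon

(moved 4.0; next 1.8)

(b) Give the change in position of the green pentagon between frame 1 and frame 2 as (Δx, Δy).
(-3.0, 2.6)

The green pentagon was at (8.5, 6.2) in frame 1 and (5.5, 8.8) in frame 2.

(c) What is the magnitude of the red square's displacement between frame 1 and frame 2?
1.8

The red square moved from (1.4, 1.7) to (1.1, 3.5), a distance of √(0.3² + 1.8²) ≈ 1.8.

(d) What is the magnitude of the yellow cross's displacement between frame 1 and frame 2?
1.8

The yellow cross moved from (6.2, 1.5) to (8.0, 1.3), a distance of √(1.8² + 0.2²) ≈ 1.8.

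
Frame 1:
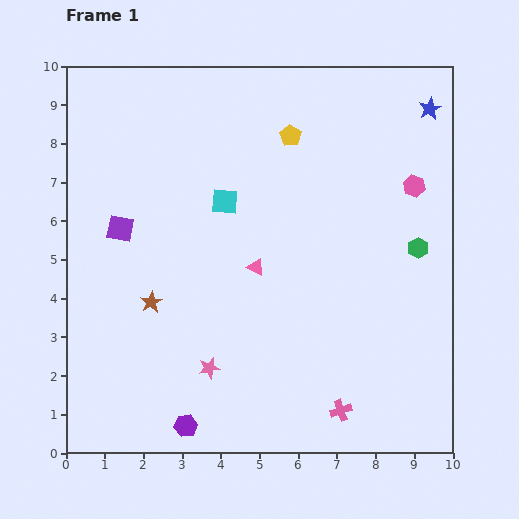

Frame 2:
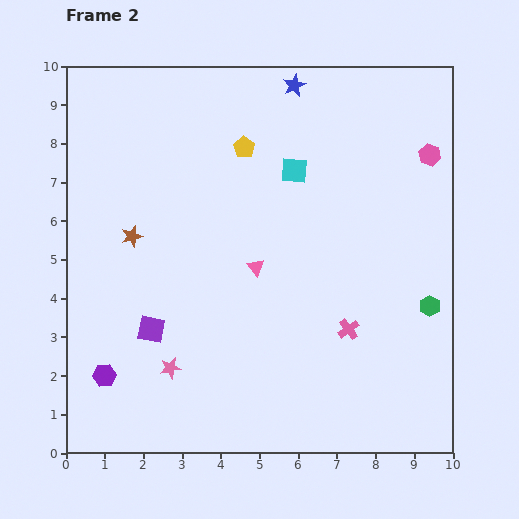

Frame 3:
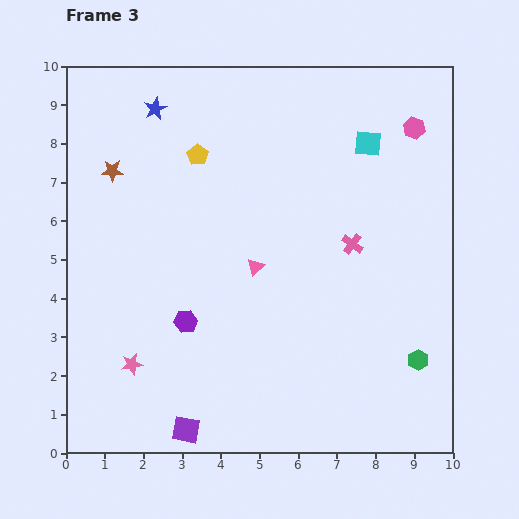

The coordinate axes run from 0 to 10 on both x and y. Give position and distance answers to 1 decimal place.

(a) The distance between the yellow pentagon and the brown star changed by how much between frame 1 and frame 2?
-1.9

Distance in frame 1: 5.6. Distance in frame 2: 3.7.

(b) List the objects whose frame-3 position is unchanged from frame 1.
the pink triangle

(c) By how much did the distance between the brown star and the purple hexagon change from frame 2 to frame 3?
+0.6

Distance in frame 2: 3.7. Distance in frame 3: 4.3.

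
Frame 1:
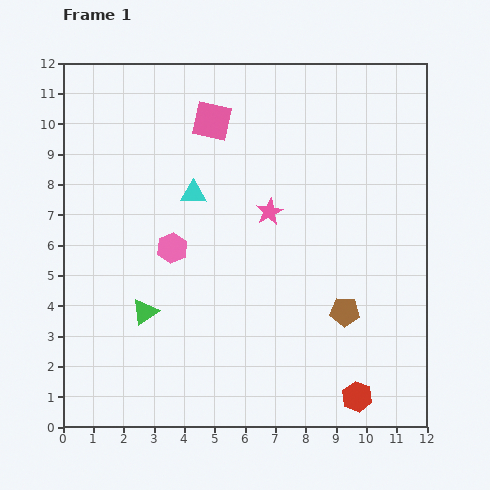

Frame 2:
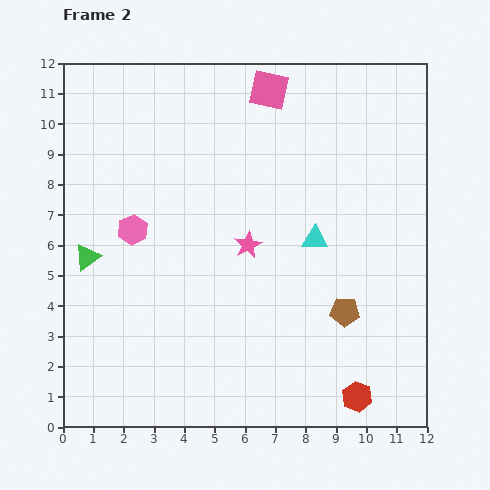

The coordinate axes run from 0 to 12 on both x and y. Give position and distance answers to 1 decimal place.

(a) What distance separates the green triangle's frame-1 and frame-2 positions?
2.6

The green triangle moved from (2.7, 3.8) to (0.8, 5.6), a distance of √(1.9² + 1.8²) ≈ 2.6.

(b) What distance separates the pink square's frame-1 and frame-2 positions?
2.1

The pink square moved from (4.9, 10.1) to (6.8, 11.1), a distance of √(1.9² + 1.0²) ≈ 2.1.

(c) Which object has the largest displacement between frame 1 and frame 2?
the cyan triangle

(moved 4.3; next 2.6)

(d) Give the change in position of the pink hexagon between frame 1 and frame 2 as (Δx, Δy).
(-1.3, 0.6)

The pink hexagon was at (3.6, 5.9) in frame 1 and (2.3, 6.5) in frame 2.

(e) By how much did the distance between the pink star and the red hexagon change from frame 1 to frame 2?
-0.6

Distance in frame 1: 6.8. Distance in frame 2: 6.2.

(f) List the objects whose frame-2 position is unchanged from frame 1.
the brown pentagon, the red hexagon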